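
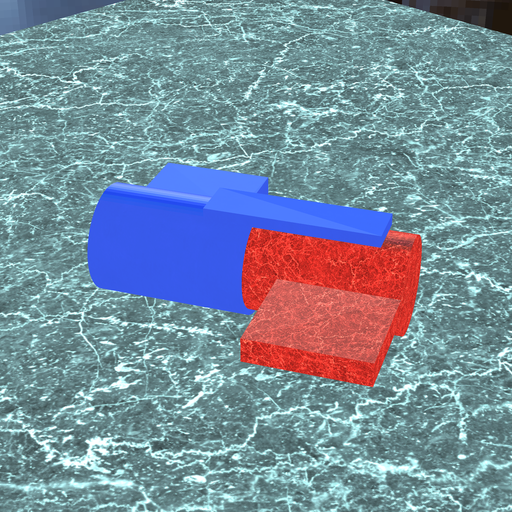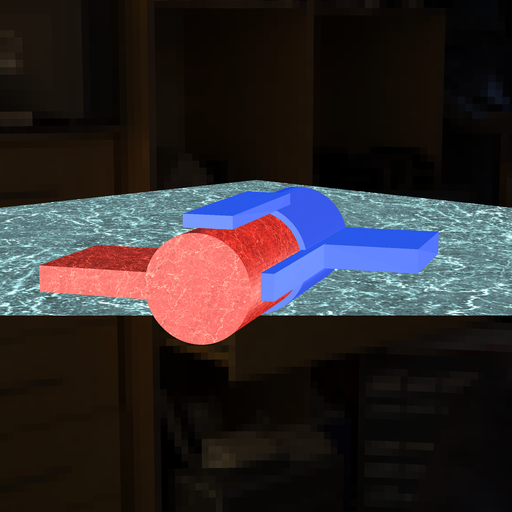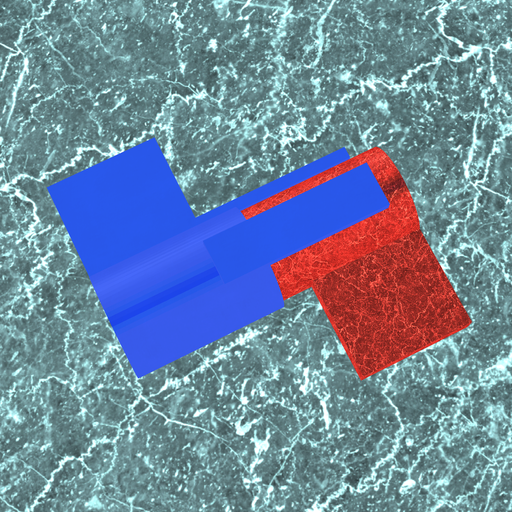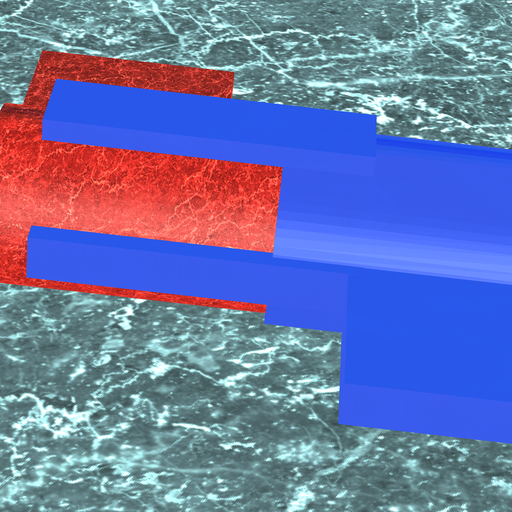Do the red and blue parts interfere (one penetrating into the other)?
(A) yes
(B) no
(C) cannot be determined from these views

(A) yes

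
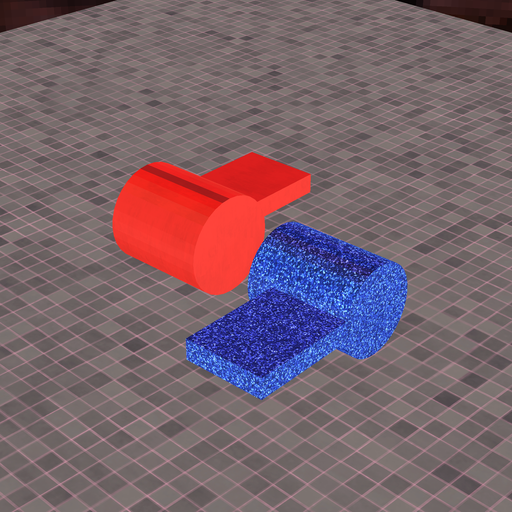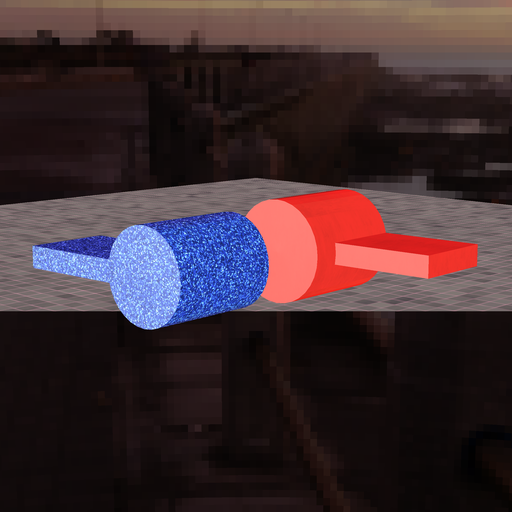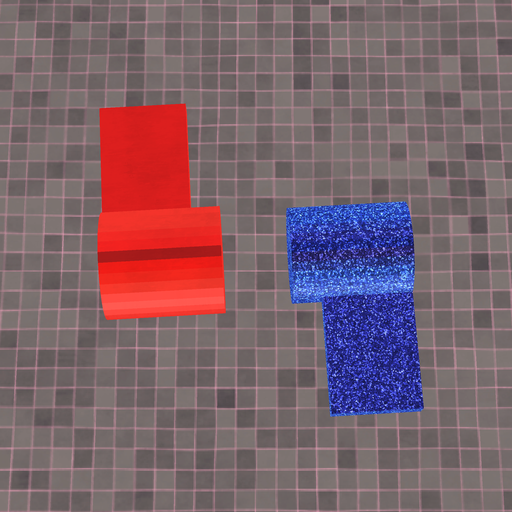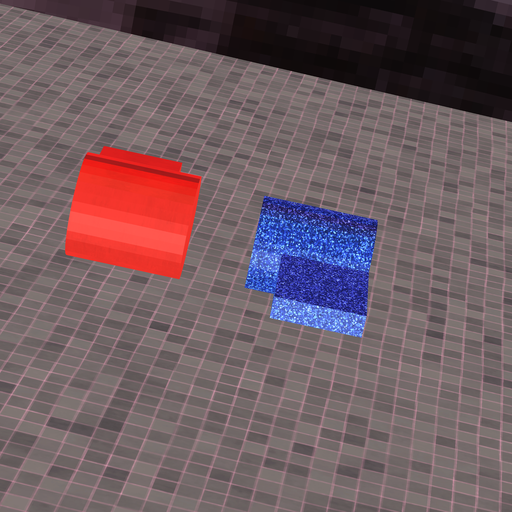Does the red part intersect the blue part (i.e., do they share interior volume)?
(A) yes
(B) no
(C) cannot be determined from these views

(B) no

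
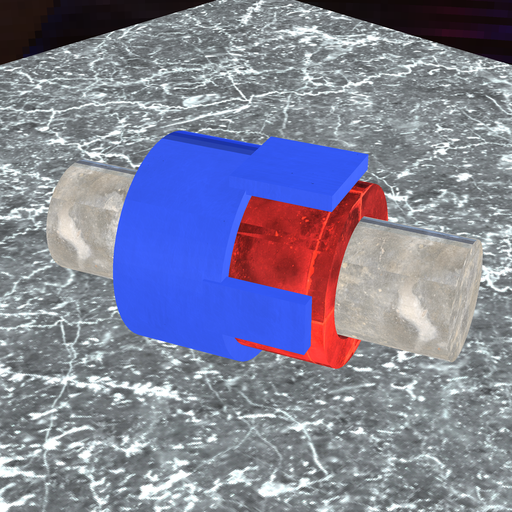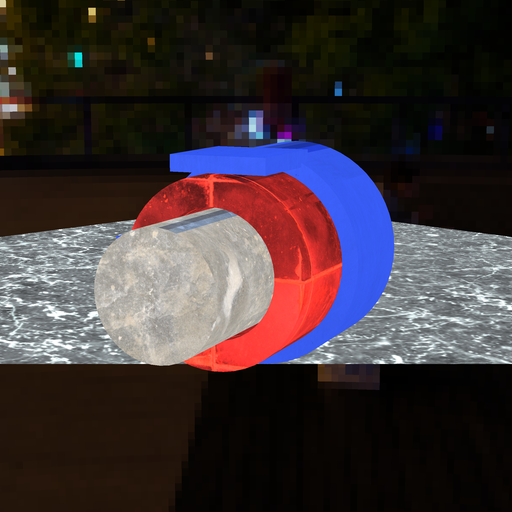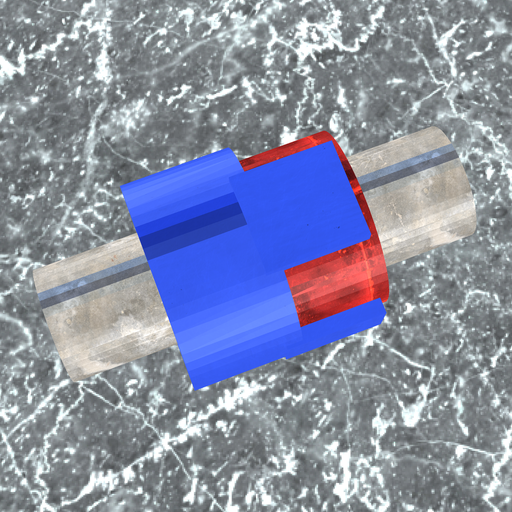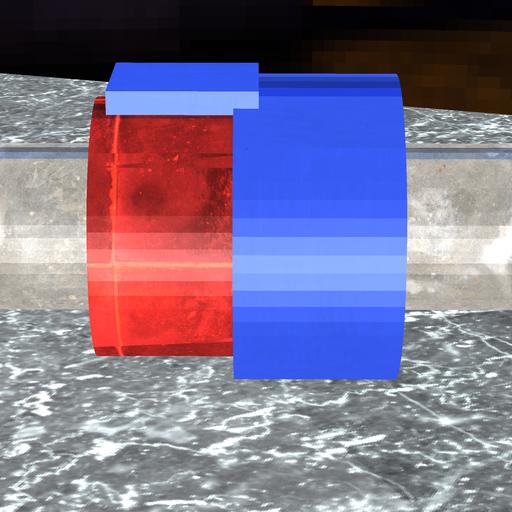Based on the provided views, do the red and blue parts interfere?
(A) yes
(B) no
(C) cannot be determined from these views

(A) yes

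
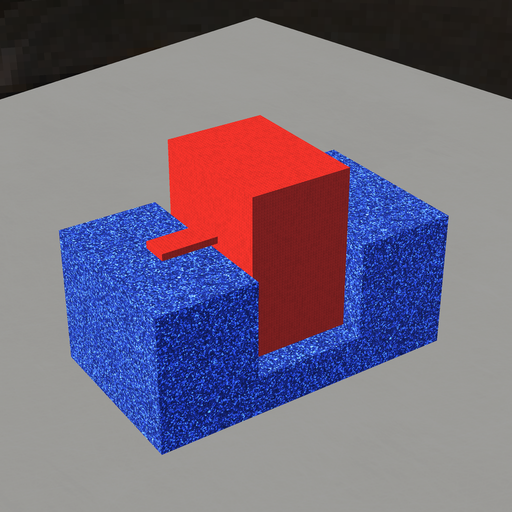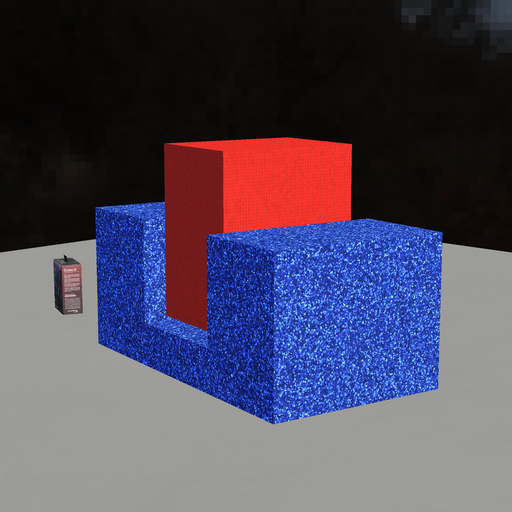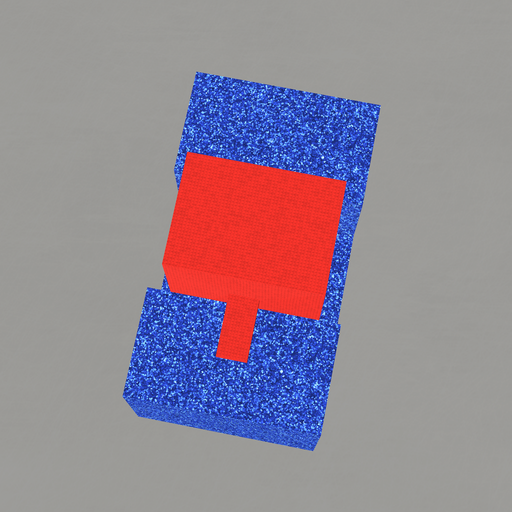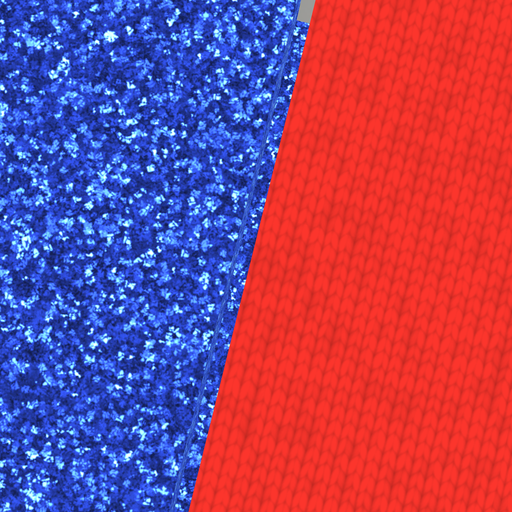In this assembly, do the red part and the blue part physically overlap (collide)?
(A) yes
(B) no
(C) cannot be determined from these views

(B) no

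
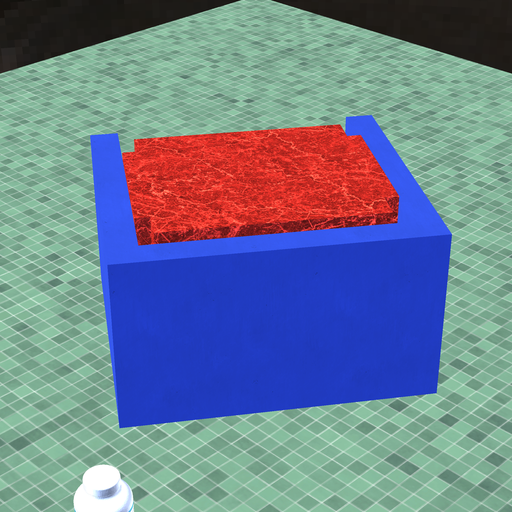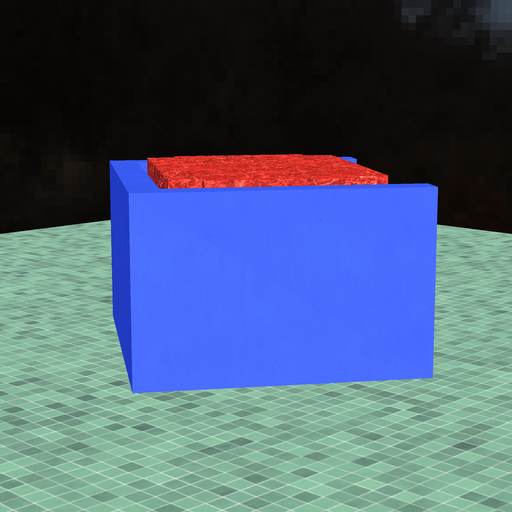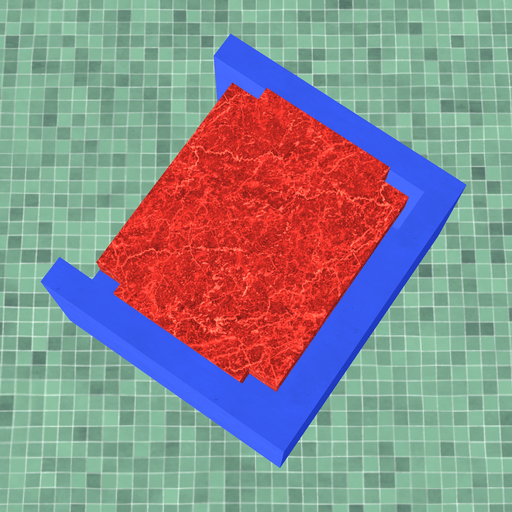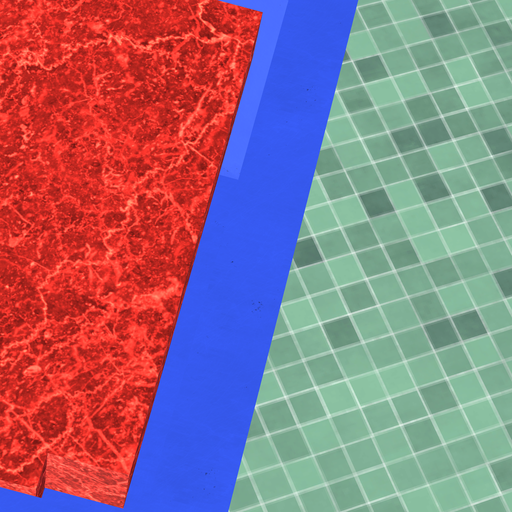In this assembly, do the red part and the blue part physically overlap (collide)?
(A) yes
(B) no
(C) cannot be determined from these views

(B) no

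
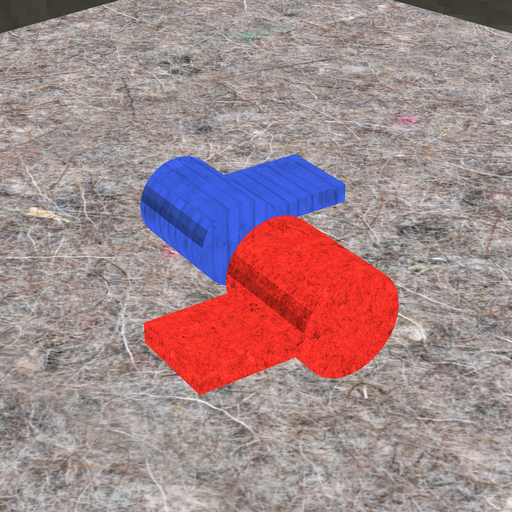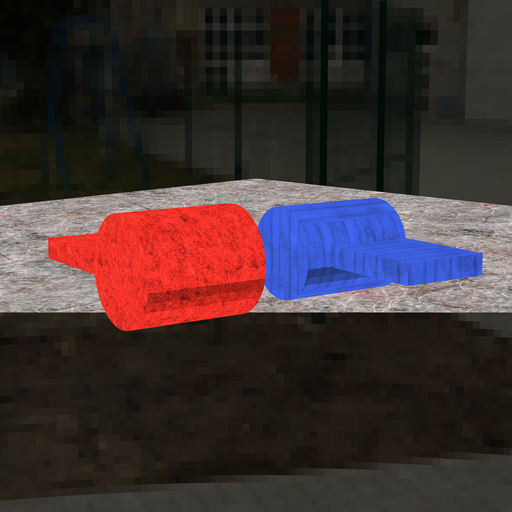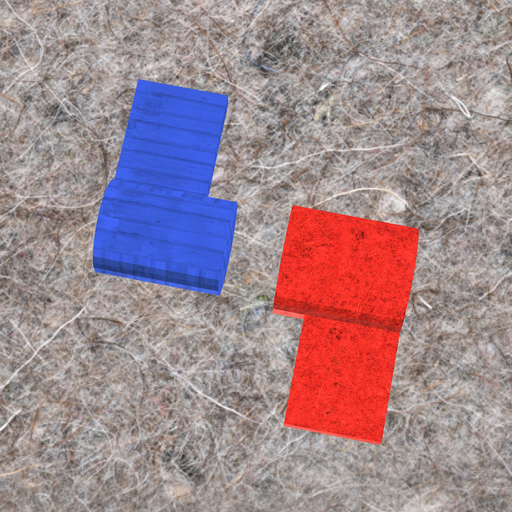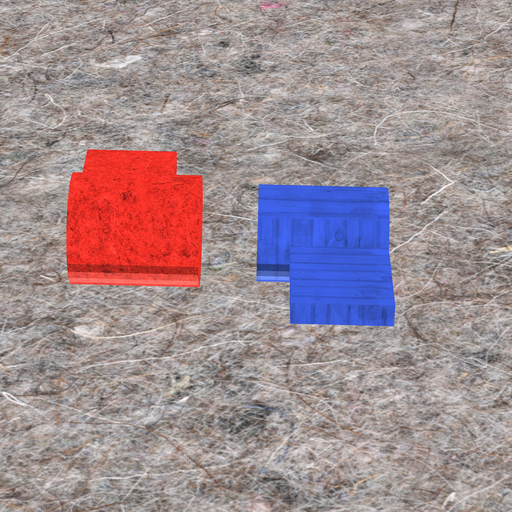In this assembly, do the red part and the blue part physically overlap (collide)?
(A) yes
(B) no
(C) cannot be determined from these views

(B) no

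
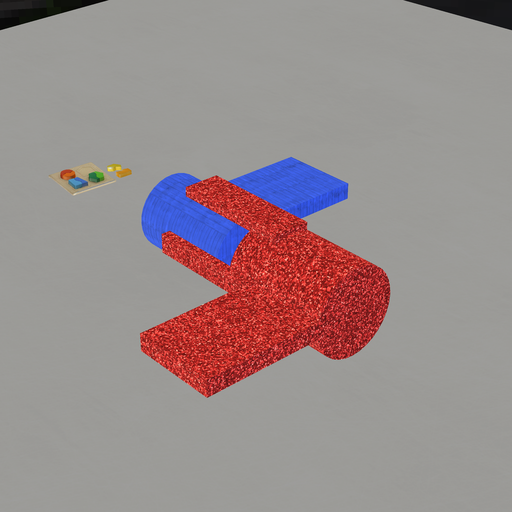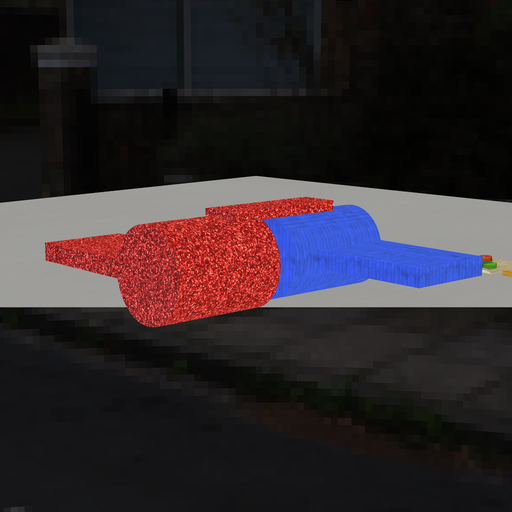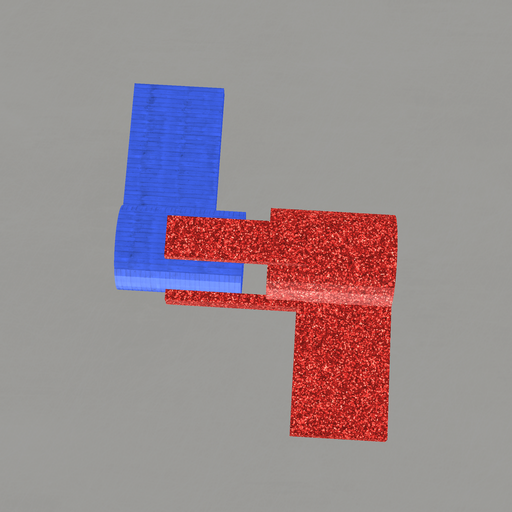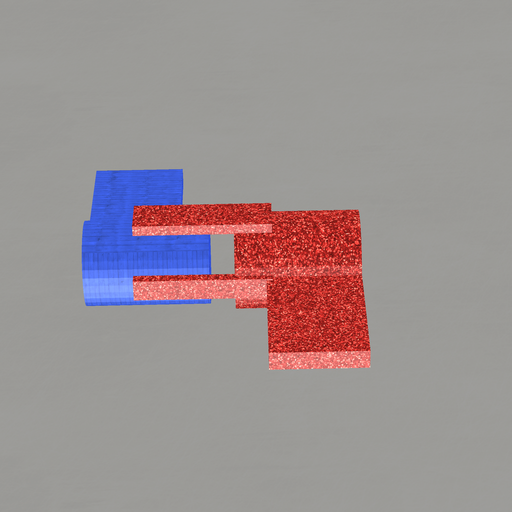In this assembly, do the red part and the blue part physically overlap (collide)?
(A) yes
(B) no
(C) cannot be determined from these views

(B) no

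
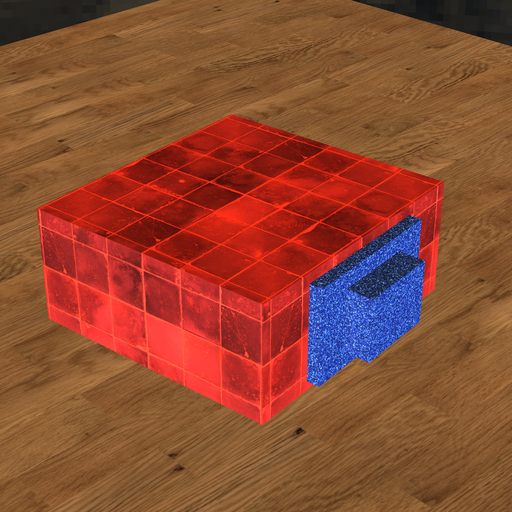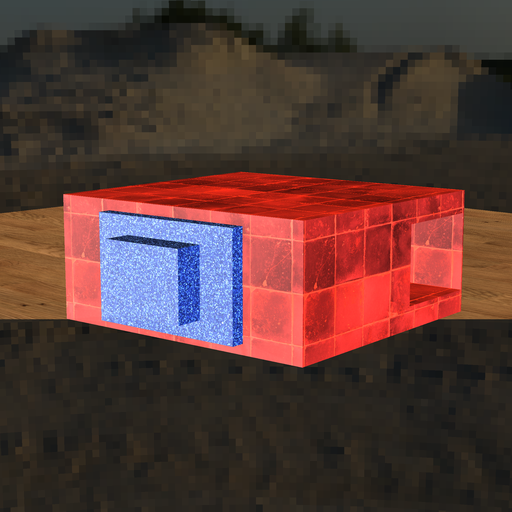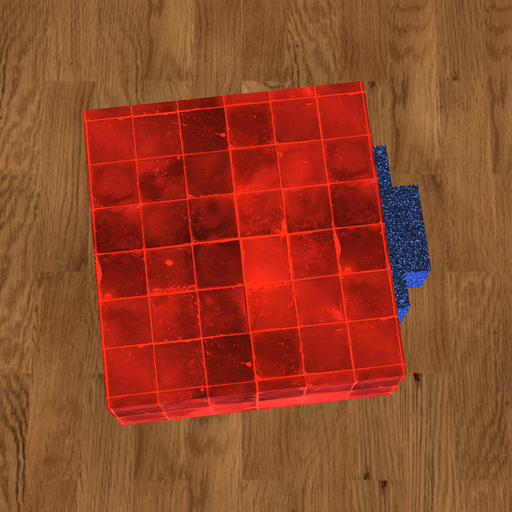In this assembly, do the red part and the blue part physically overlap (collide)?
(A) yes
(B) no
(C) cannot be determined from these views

(C) cannot be determined from these views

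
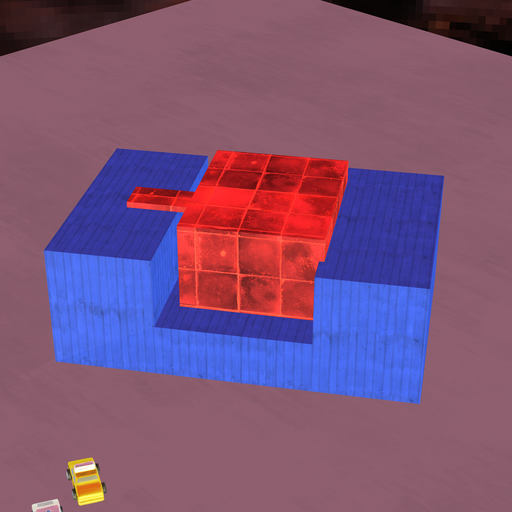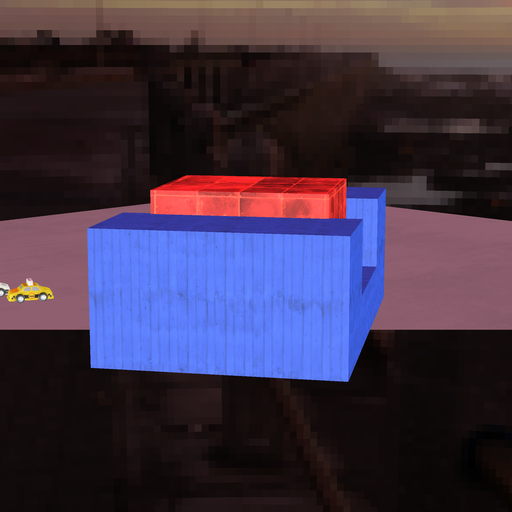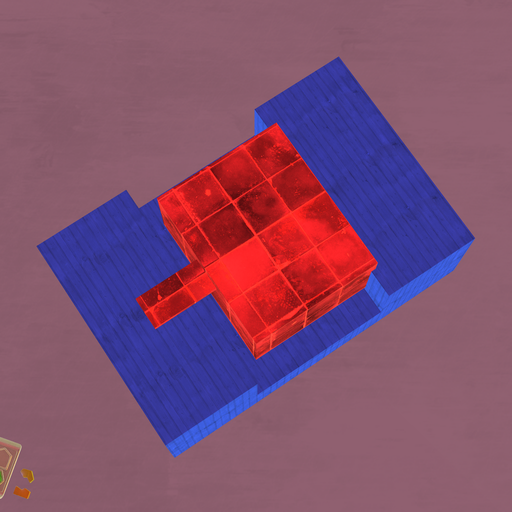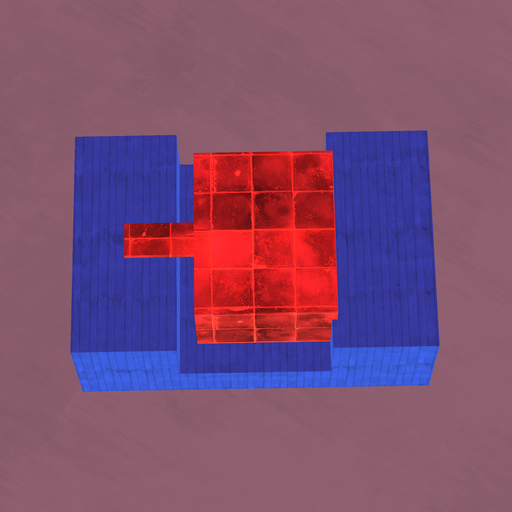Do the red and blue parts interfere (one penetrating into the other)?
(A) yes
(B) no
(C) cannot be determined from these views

(A) yes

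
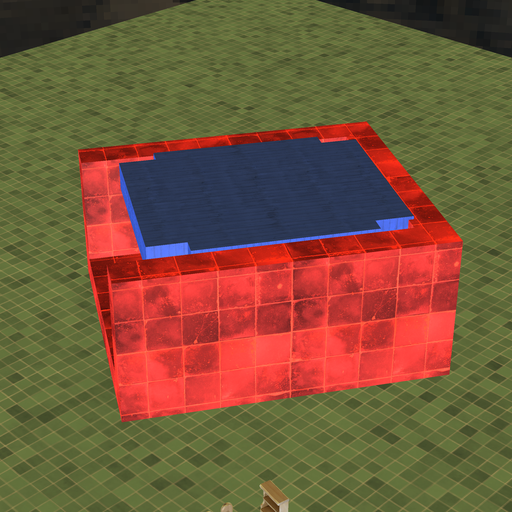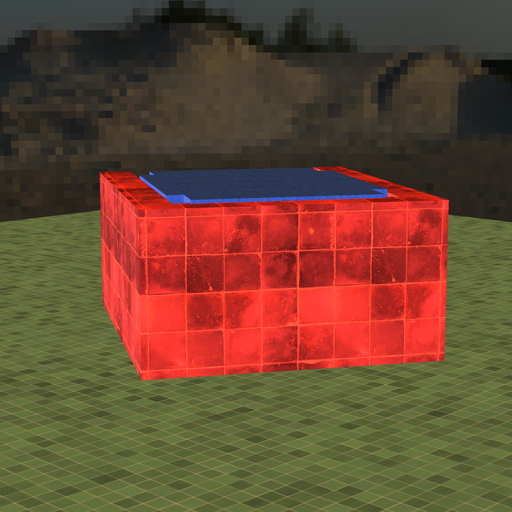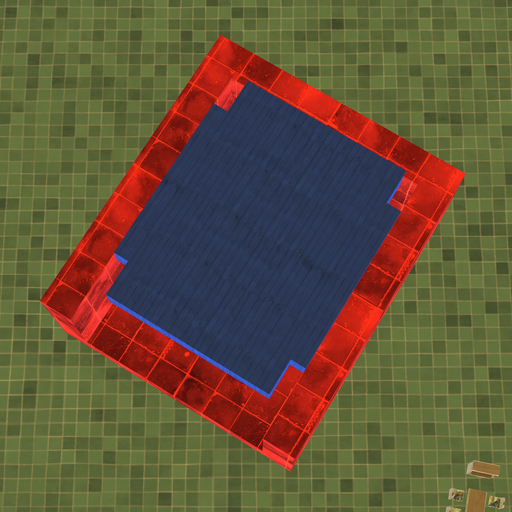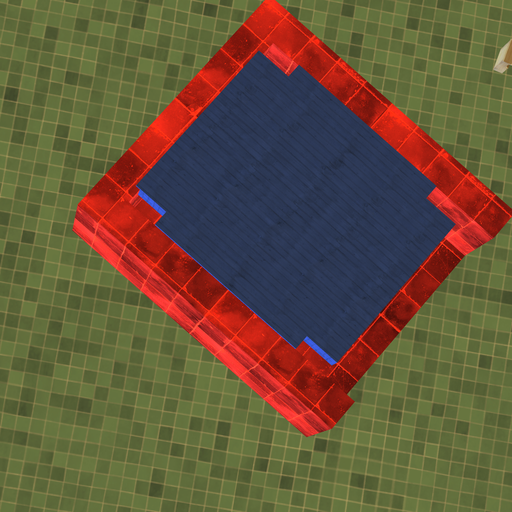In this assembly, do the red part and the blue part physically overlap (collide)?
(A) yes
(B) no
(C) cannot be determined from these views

(A) yes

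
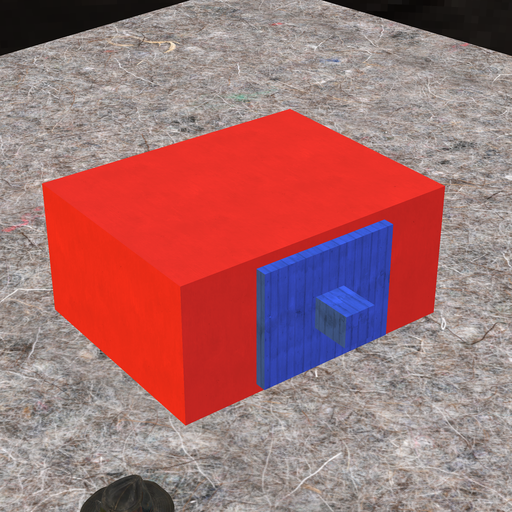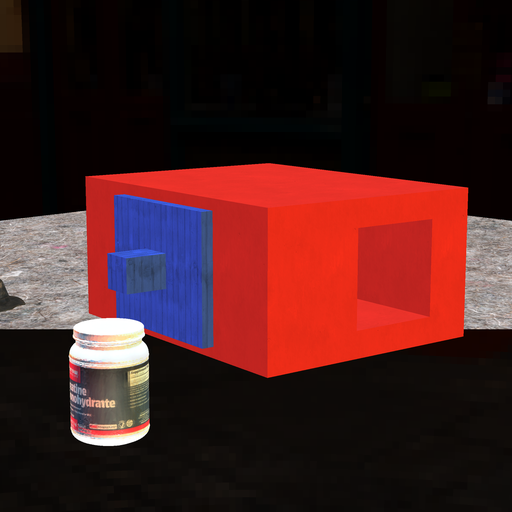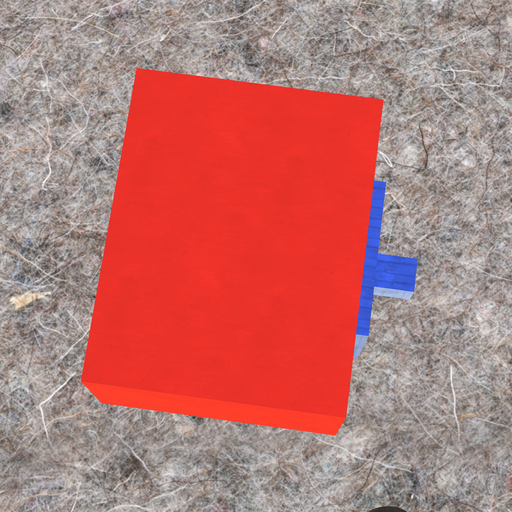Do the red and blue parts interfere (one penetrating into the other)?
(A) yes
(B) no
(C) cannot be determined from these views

(C) cannot be determined from these views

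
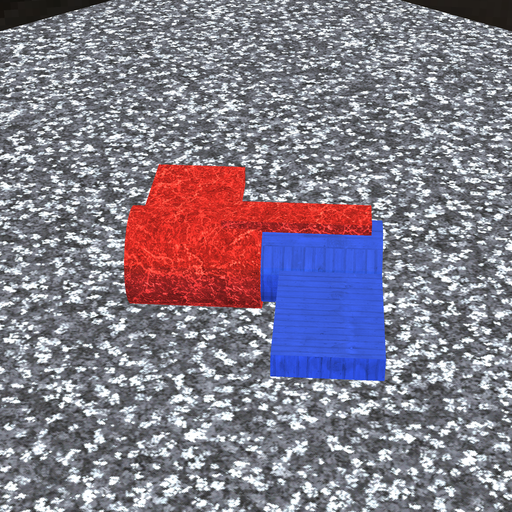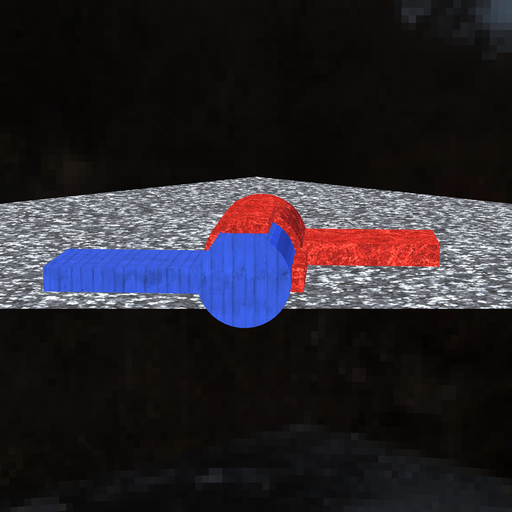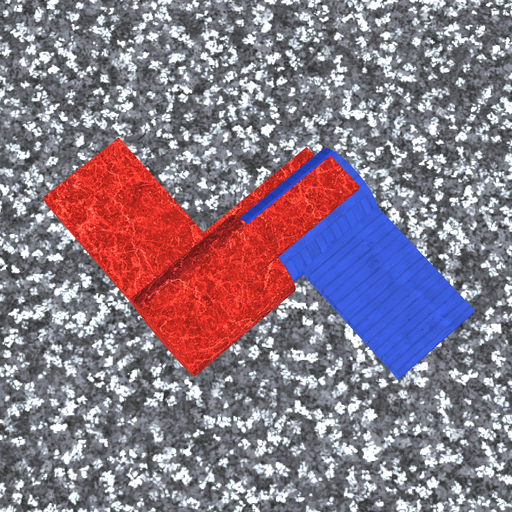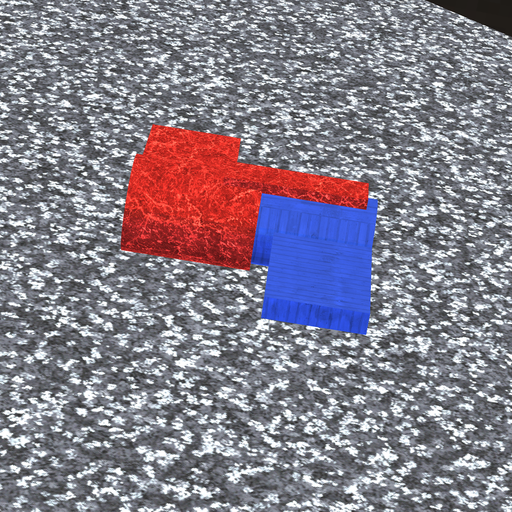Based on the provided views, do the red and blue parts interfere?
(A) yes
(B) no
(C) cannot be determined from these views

(A) yes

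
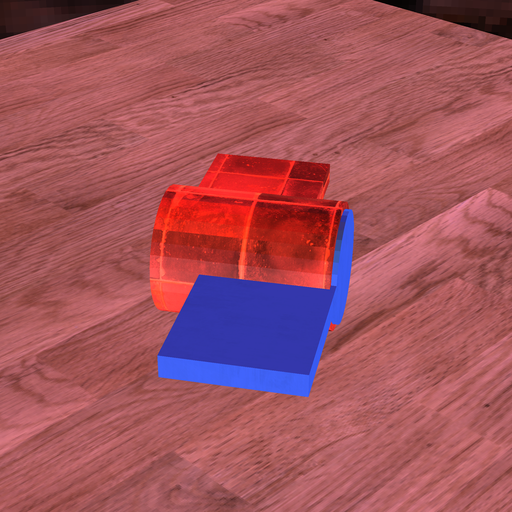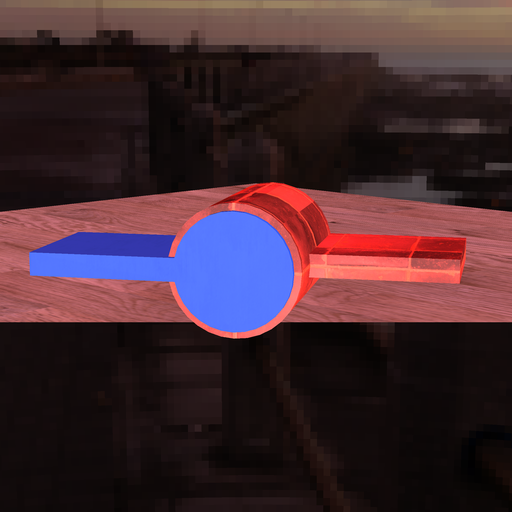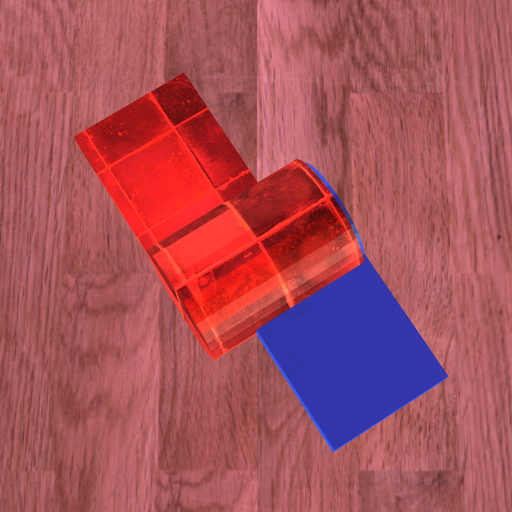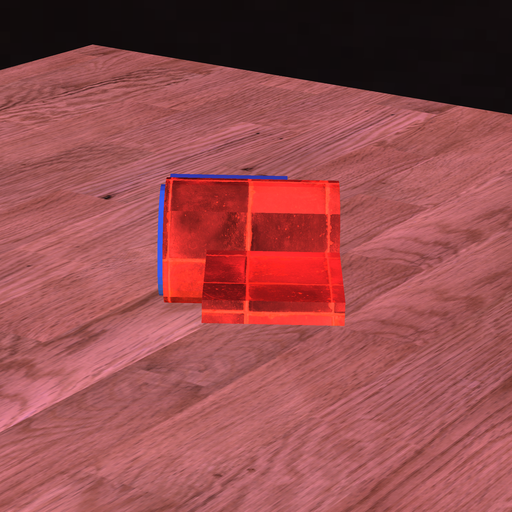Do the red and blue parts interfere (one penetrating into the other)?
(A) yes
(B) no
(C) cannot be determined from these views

(A) yes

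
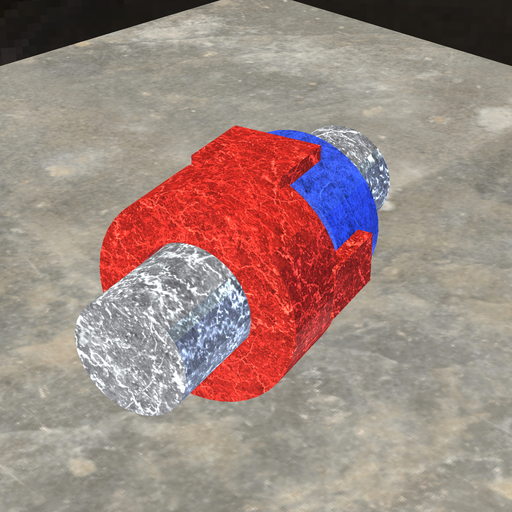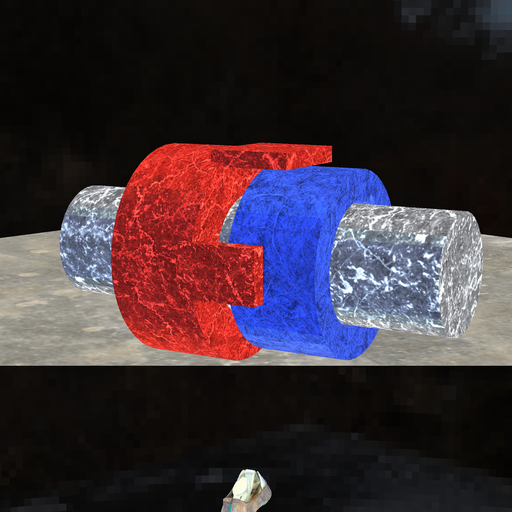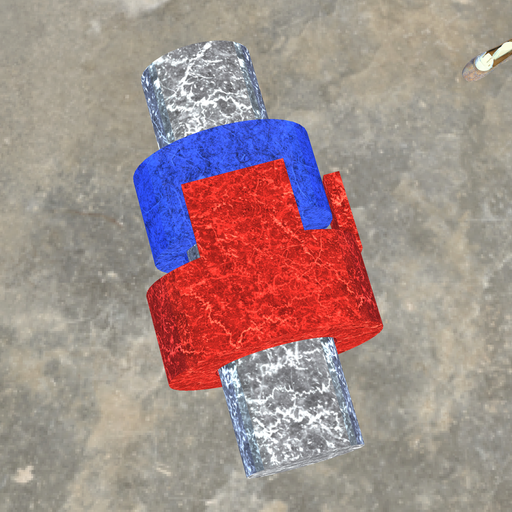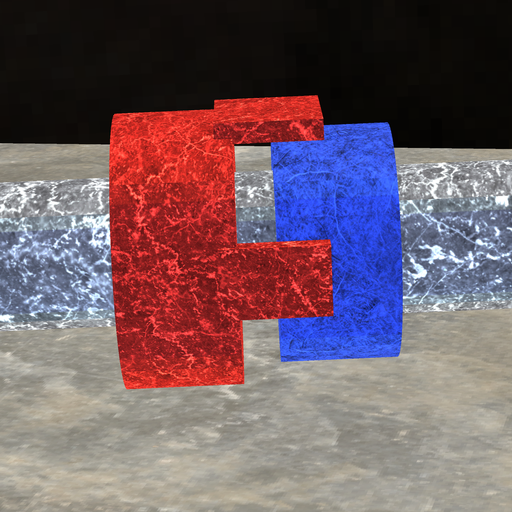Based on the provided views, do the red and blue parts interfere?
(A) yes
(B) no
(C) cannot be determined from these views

(B) no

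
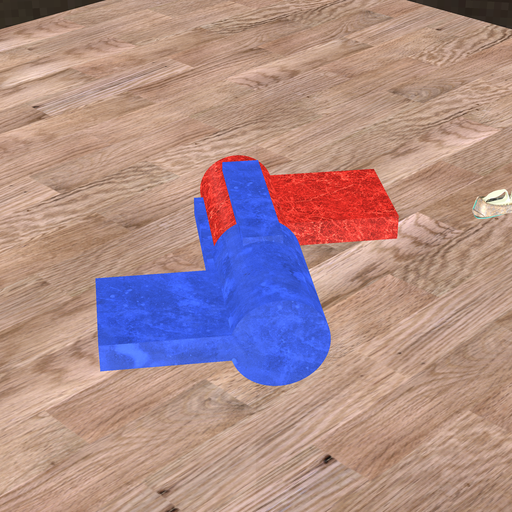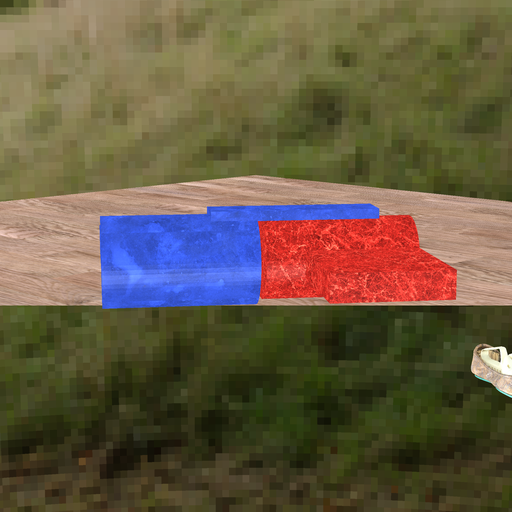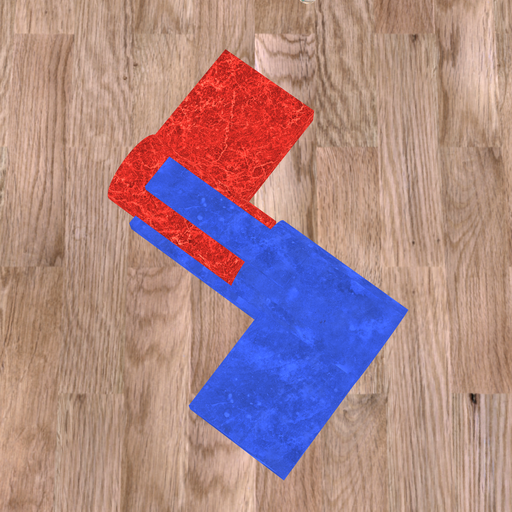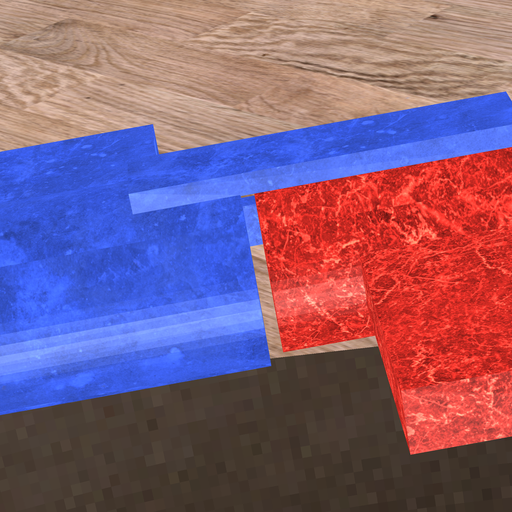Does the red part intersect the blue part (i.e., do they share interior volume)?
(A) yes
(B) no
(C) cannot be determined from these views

(B) no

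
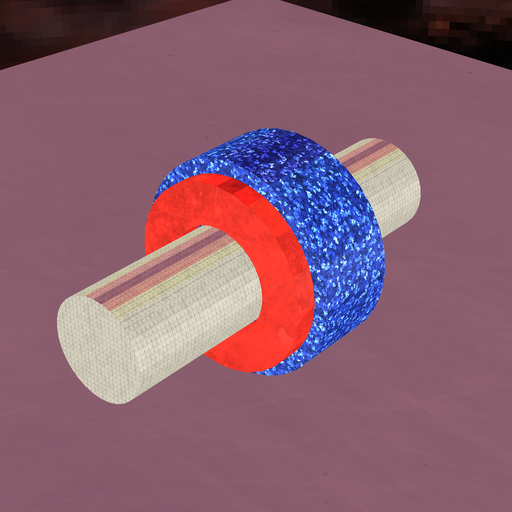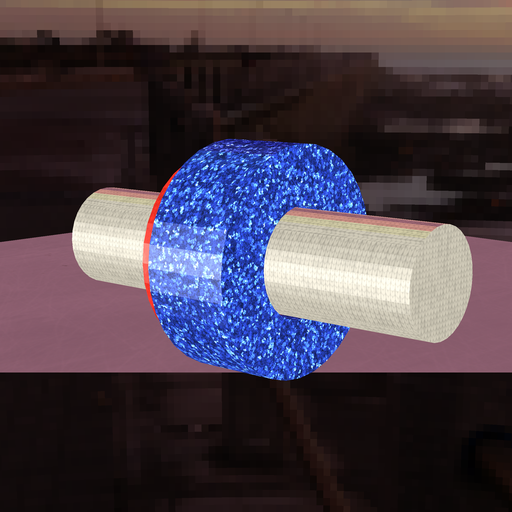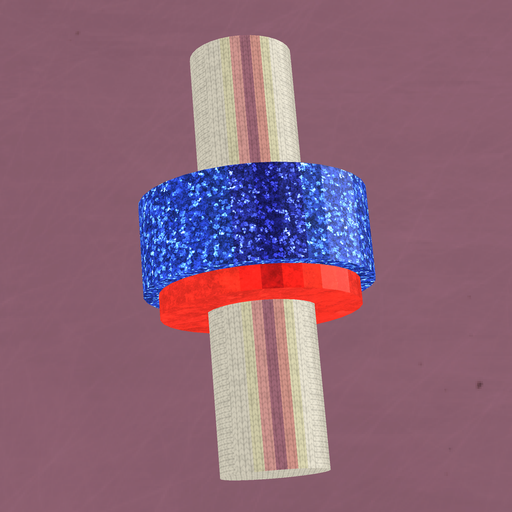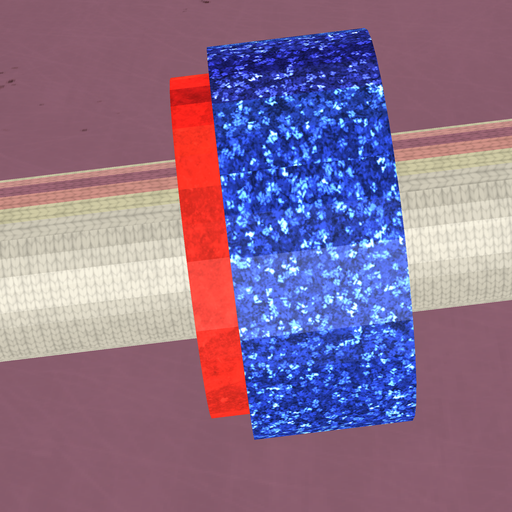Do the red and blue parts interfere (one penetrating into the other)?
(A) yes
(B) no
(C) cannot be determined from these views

(A) yes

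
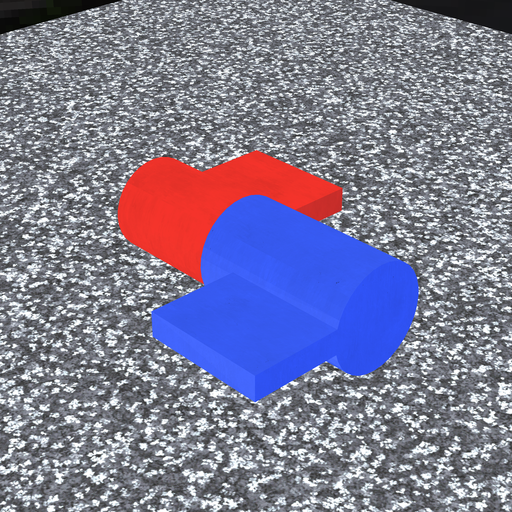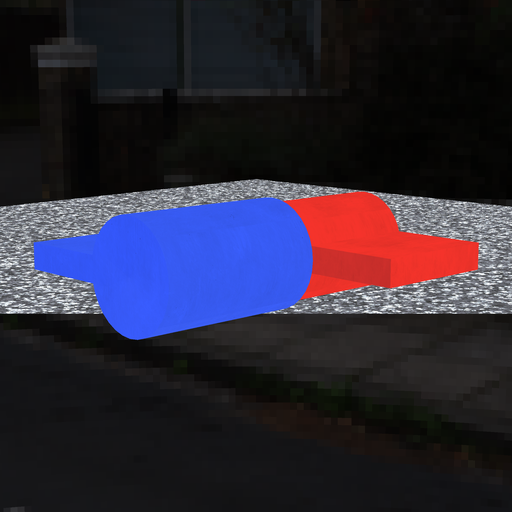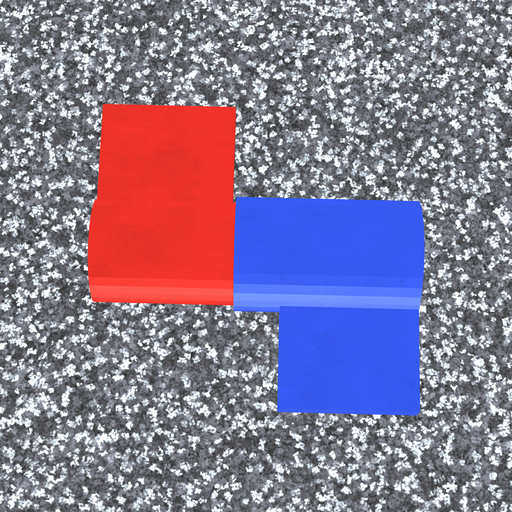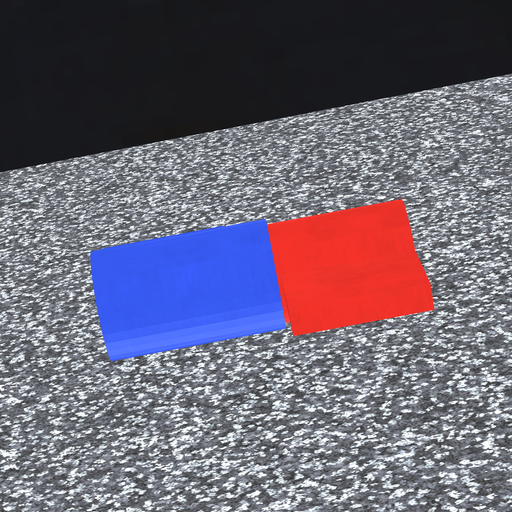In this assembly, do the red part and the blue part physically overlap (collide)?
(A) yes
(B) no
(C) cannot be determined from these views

(A) yes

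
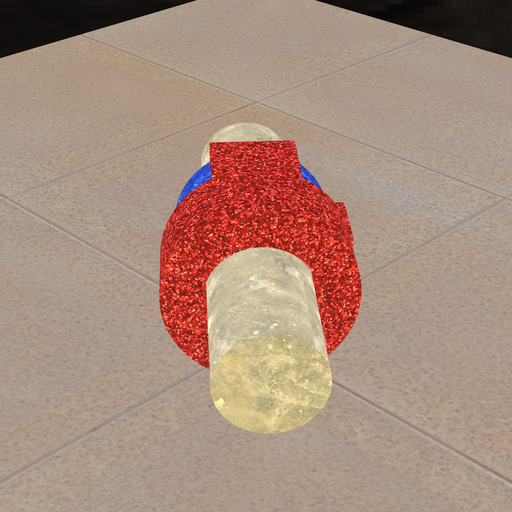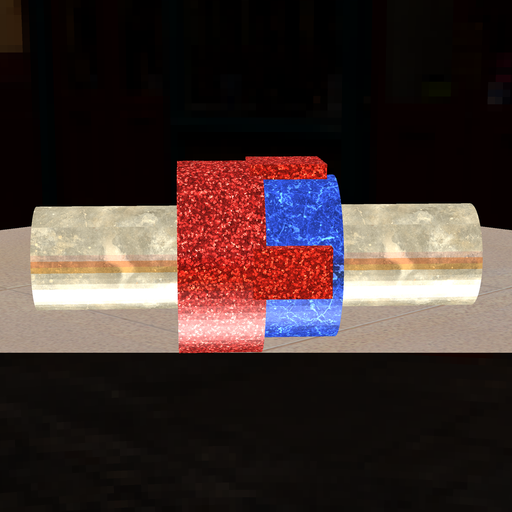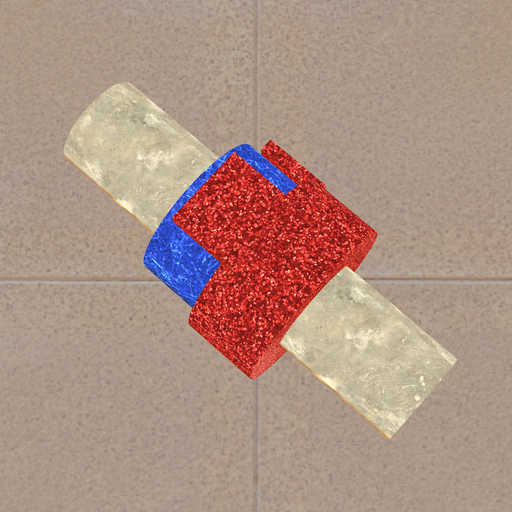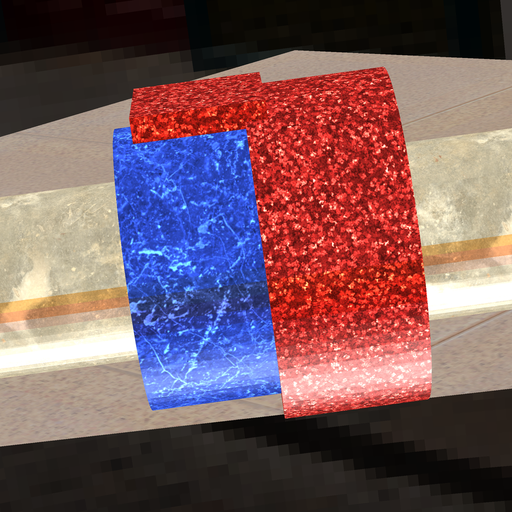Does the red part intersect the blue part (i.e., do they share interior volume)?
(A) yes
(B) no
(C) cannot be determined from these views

(A) yes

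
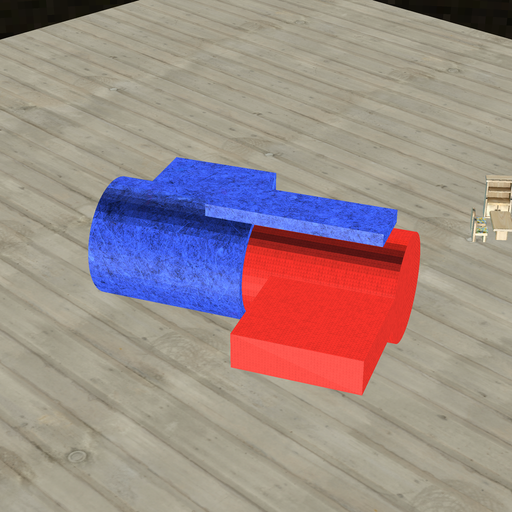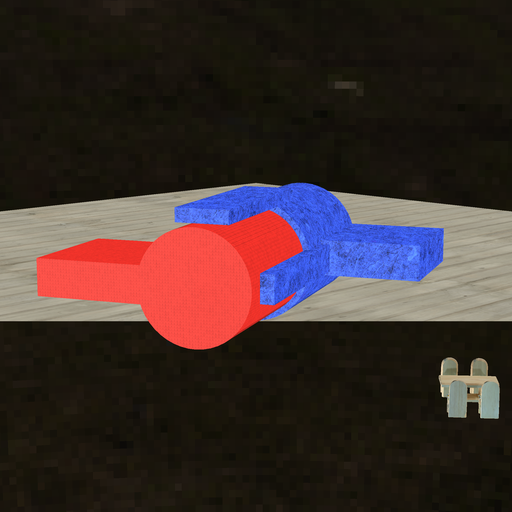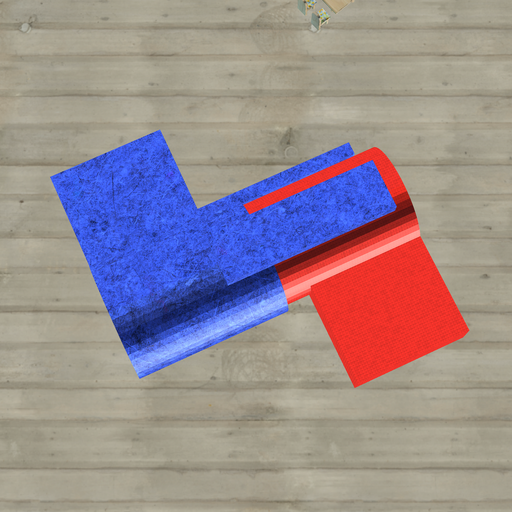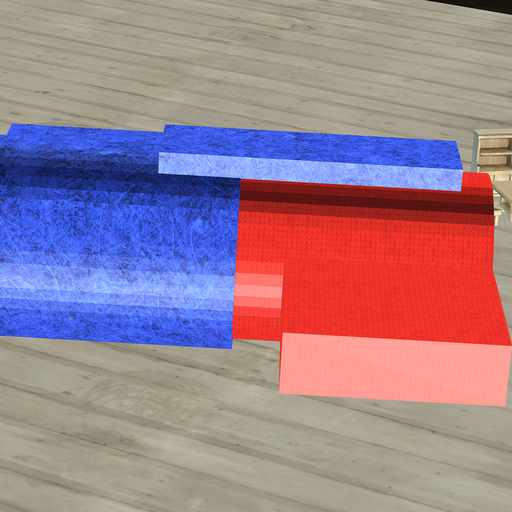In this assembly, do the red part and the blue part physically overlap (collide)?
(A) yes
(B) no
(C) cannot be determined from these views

(A) yes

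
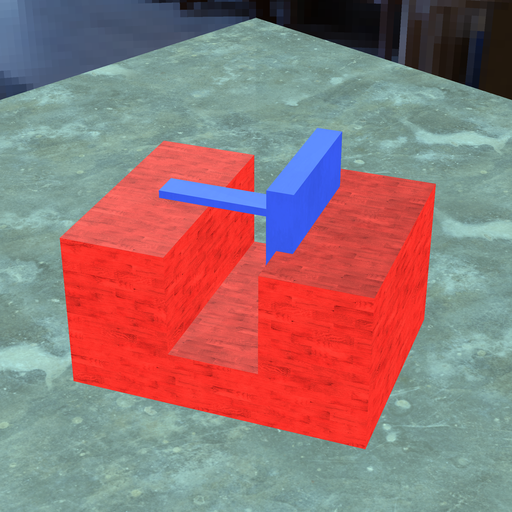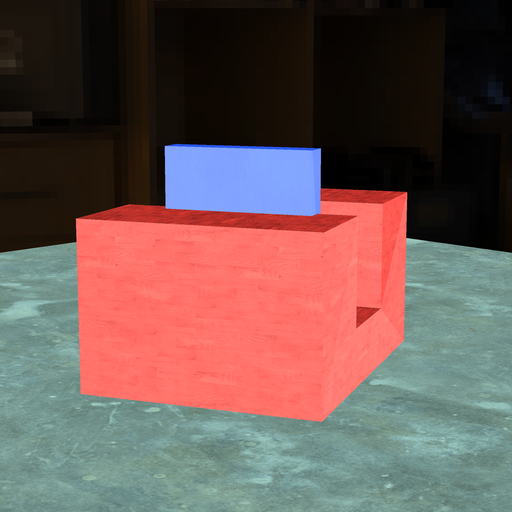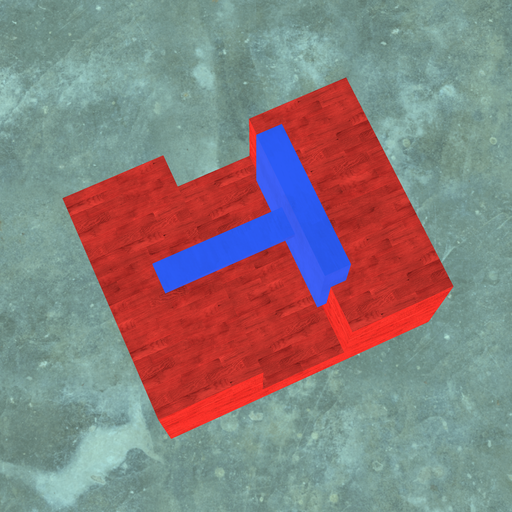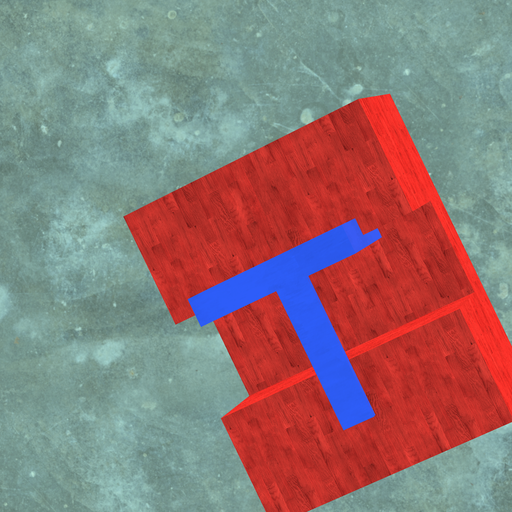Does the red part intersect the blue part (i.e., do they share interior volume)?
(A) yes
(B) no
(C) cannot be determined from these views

(A) yes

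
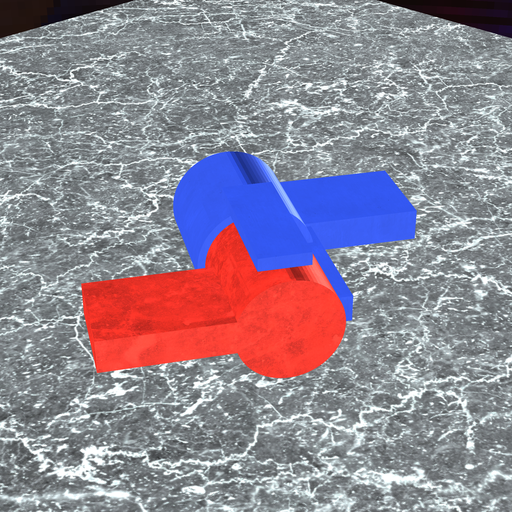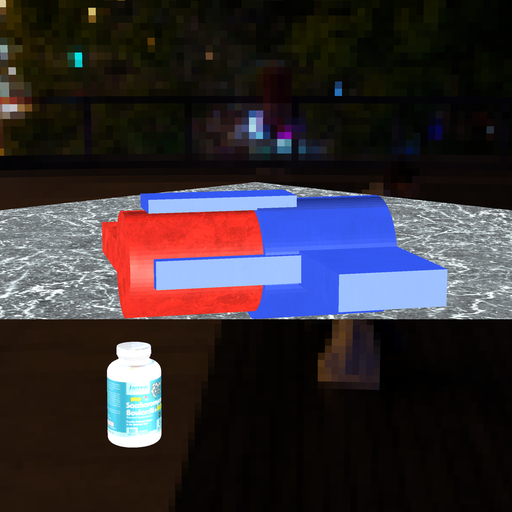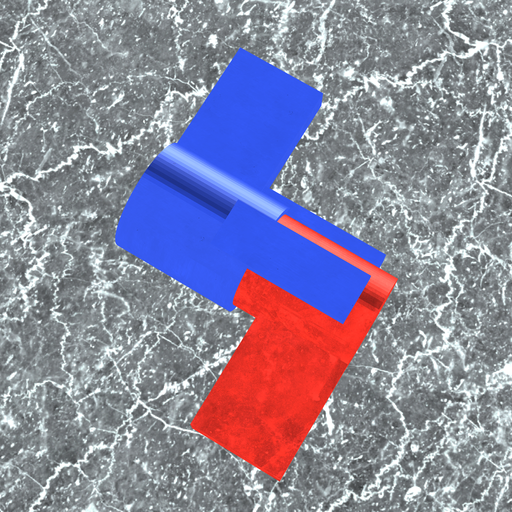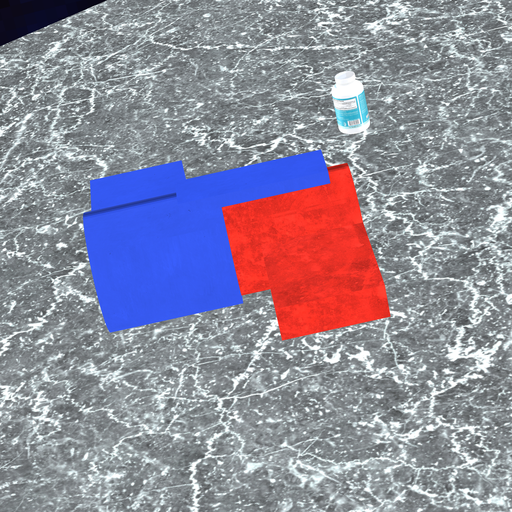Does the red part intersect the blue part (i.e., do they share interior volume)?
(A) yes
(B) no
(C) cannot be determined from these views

(A) yes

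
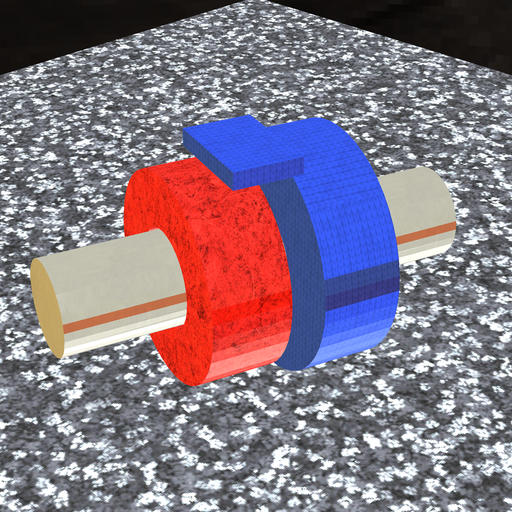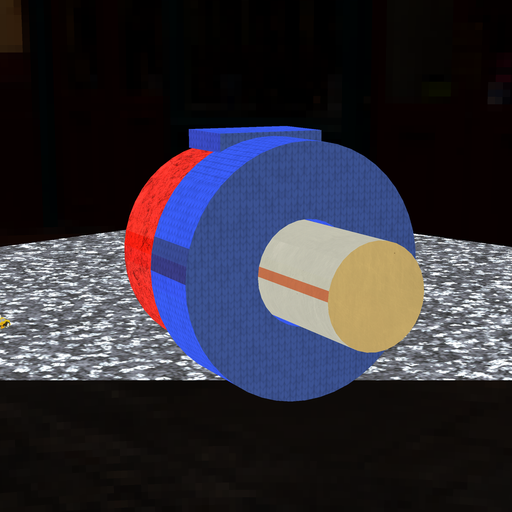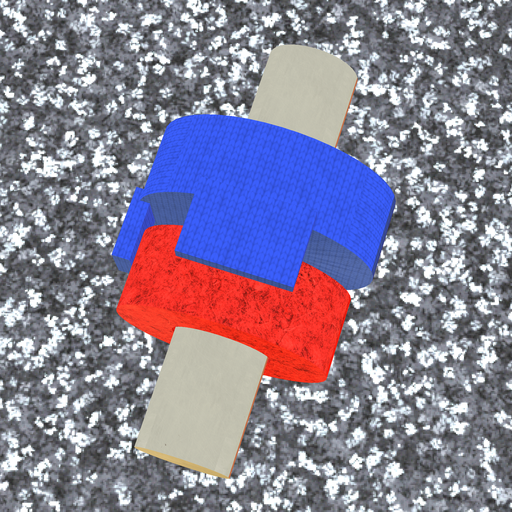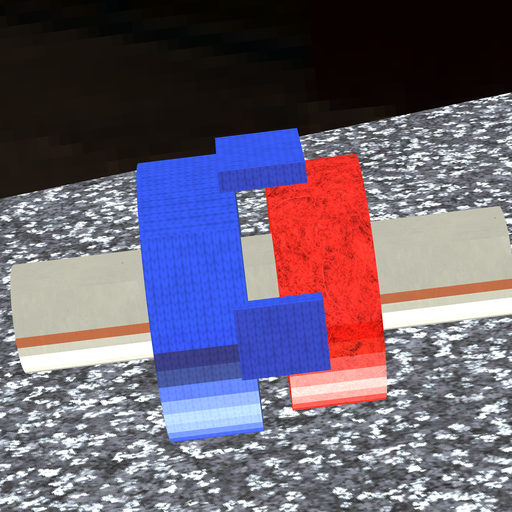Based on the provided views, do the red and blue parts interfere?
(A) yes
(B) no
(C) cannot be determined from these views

(B) no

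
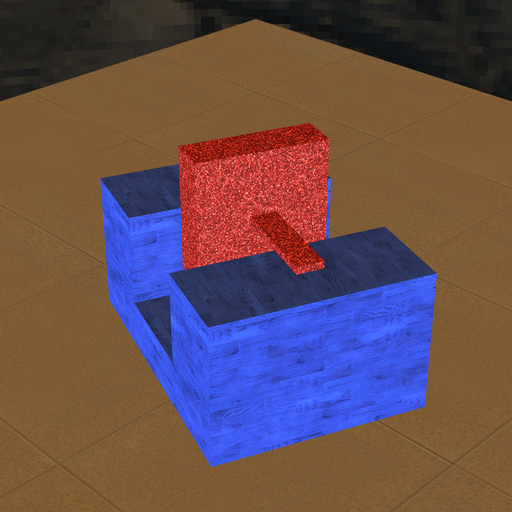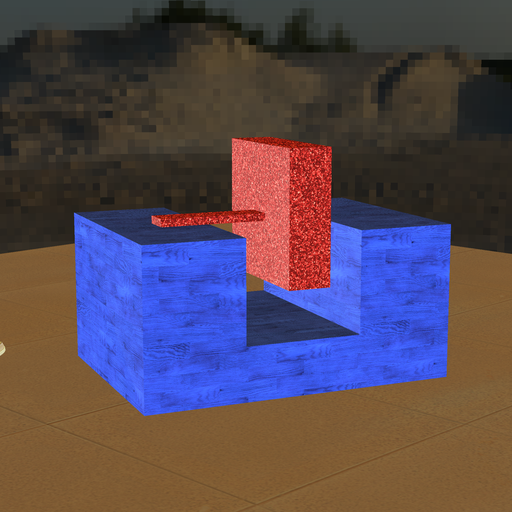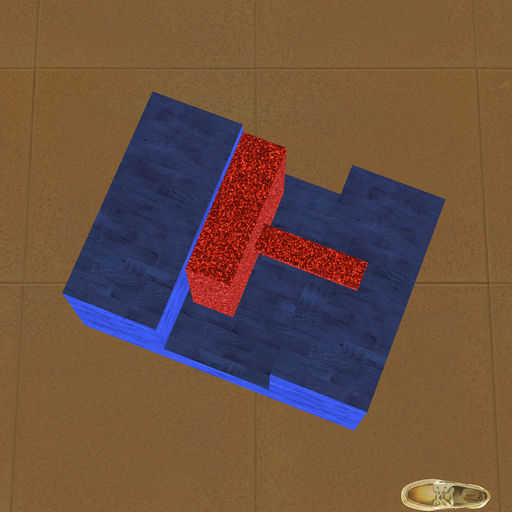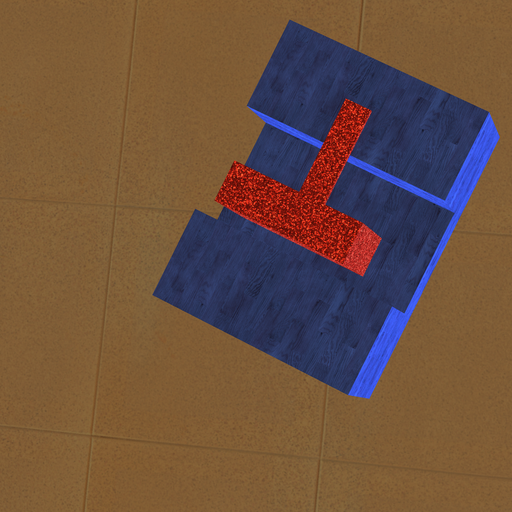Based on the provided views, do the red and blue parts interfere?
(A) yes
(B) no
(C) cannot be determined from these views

(B) no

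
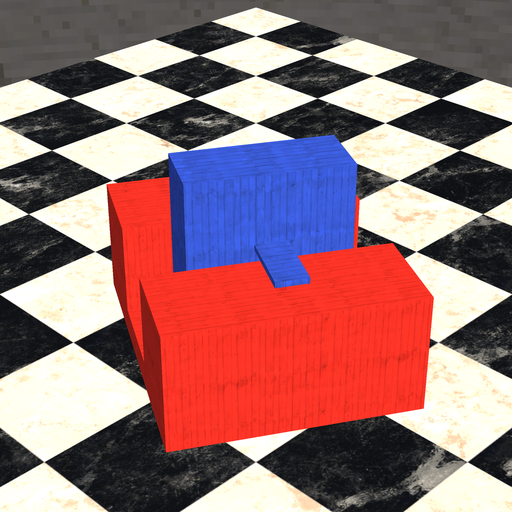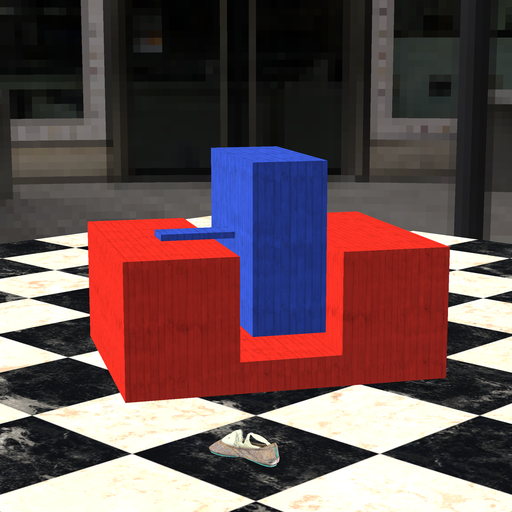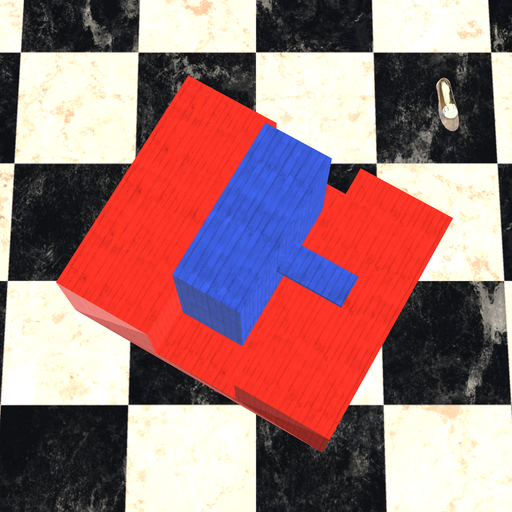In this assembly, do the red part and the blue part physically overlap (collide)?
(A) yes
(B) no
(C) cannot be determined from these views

(B) no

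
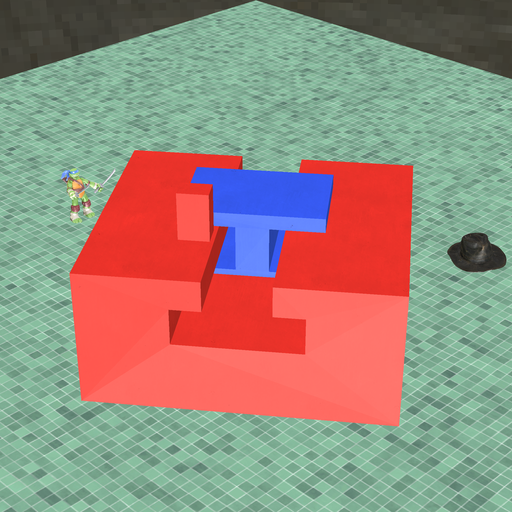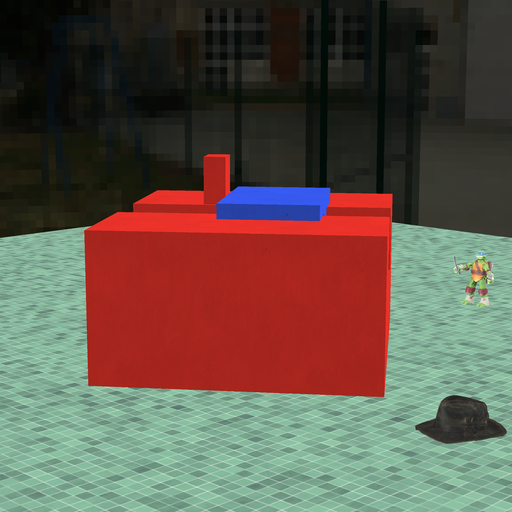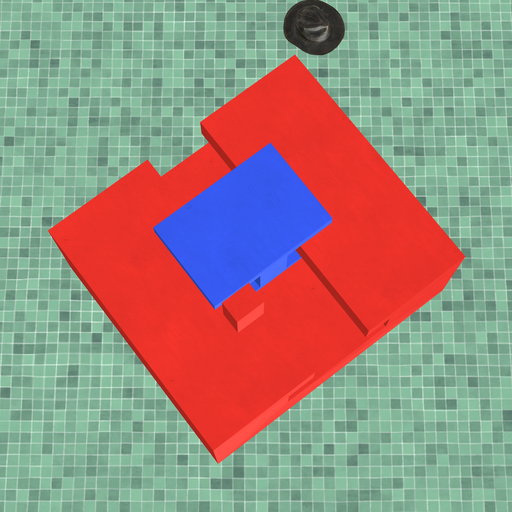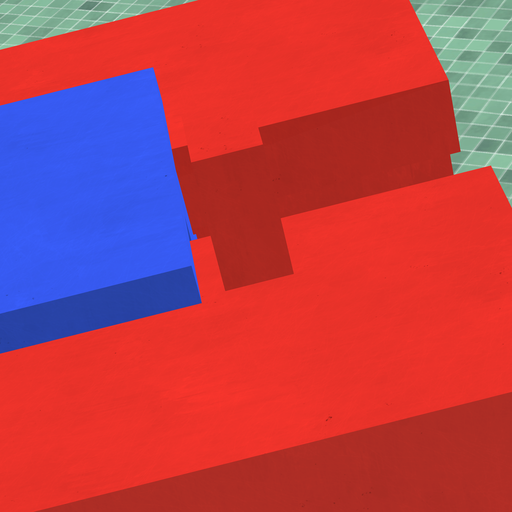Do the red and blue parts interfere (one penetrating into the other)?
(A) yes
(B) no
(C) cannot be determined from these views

(B) no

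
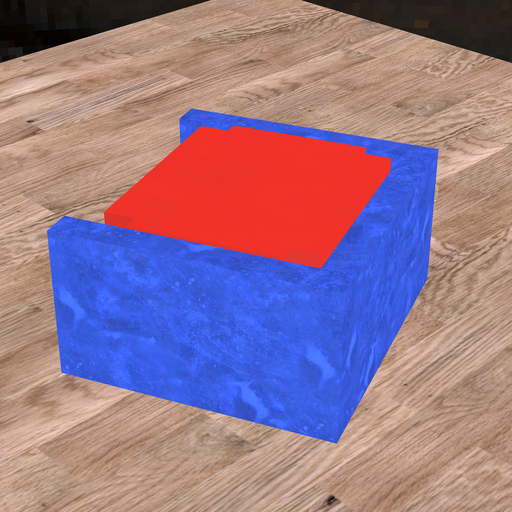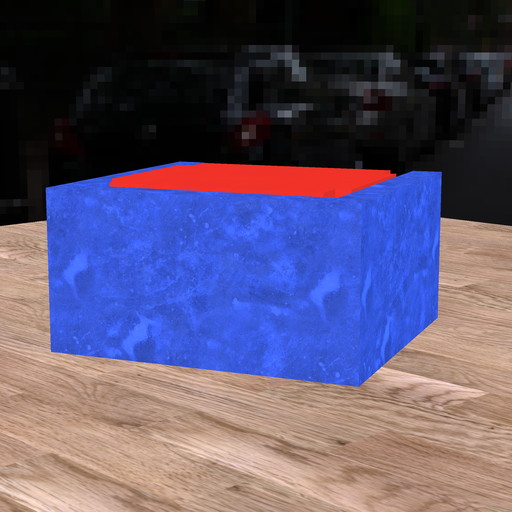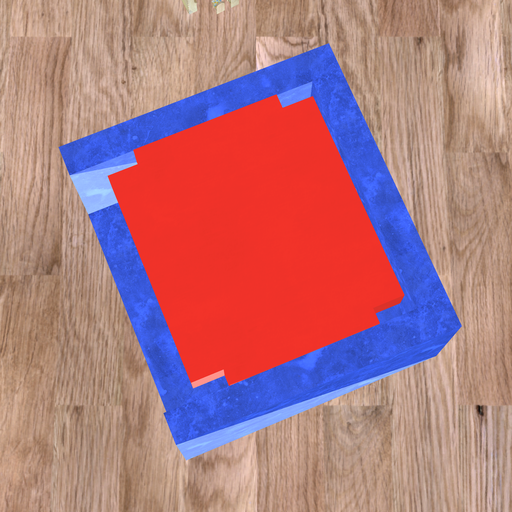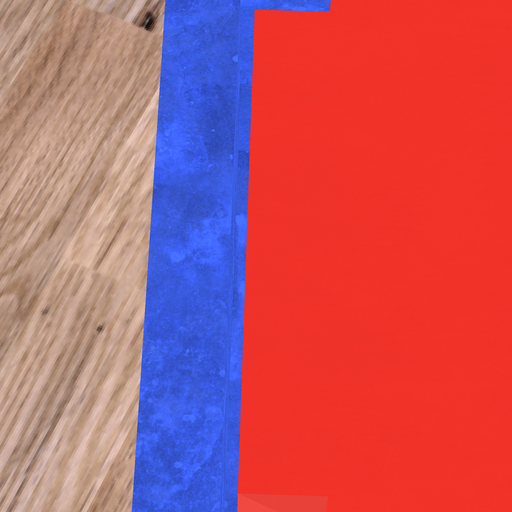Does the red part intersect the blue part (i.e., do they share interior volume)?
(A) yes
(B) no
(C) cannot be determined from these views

(B) no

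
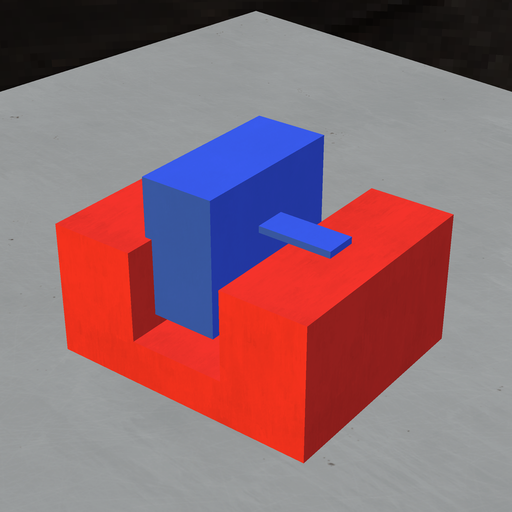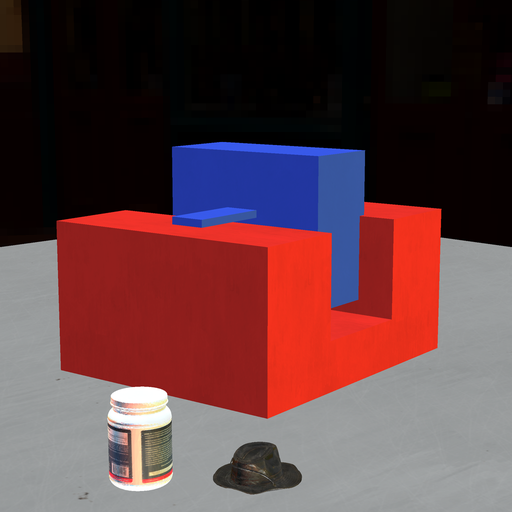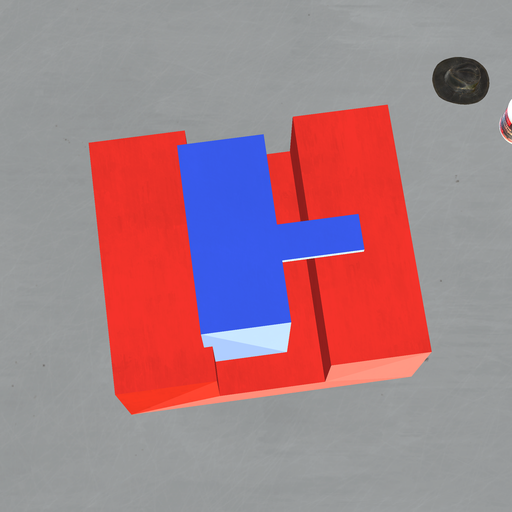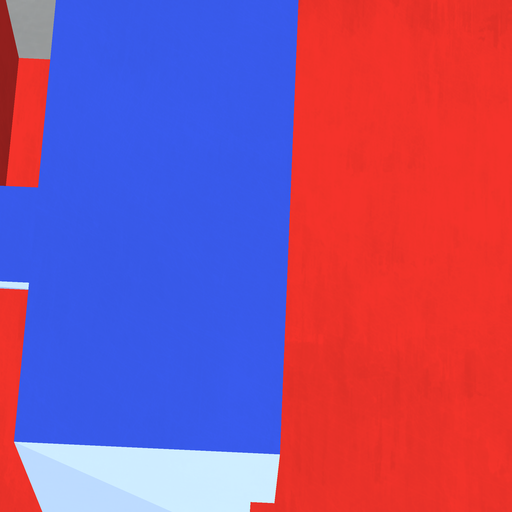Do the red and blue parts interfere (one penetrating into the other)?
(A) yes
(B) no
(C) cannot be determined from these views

(A) yes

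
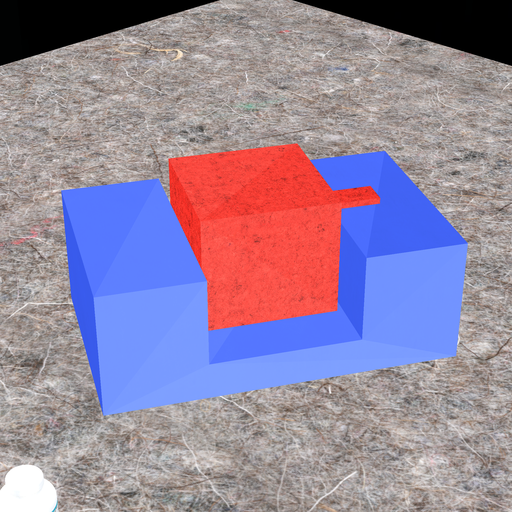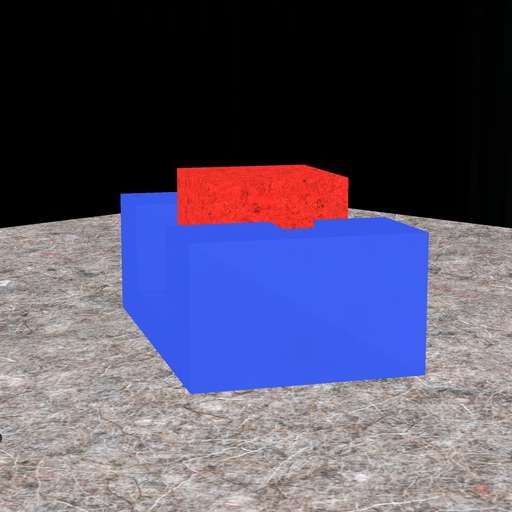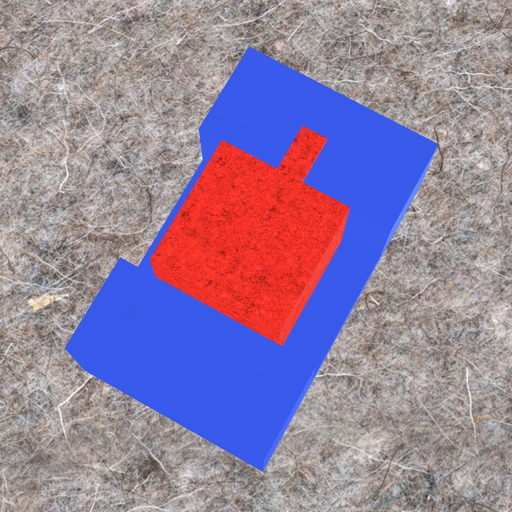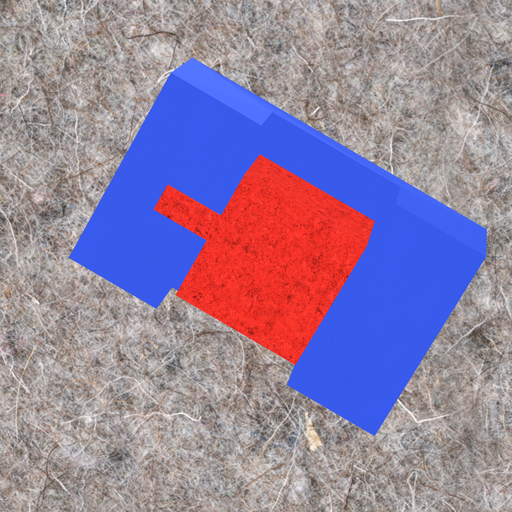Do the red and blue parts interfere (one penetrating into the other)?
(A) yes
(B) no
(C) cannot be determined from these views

(B) no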